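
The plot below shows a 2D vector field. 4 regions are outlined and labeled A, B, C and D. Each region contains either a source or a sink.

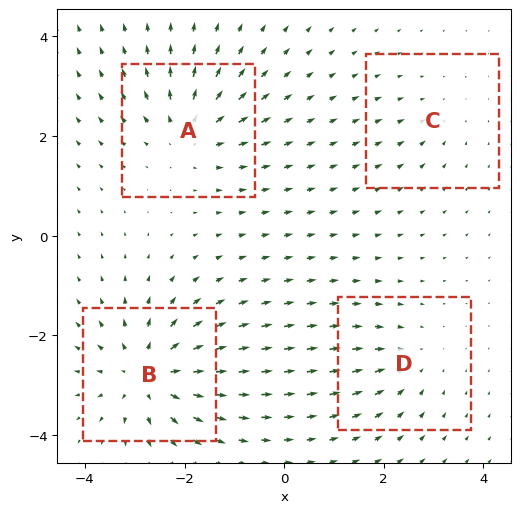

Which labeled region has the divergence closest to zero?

C

Divergence at each region's feature centre — A: about +5, B: about +7, C: about -2, D: about -3. Region C is closest to zero.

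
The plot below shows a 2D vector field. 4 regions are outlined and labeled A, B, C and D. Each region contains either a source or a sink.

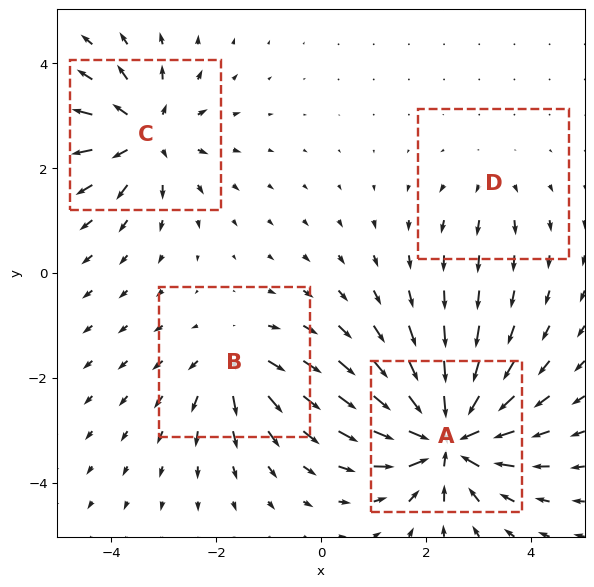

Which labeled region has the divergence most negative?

A

Divergence at each region's feature centre — A: about -9, B: about +4, C: about +6, D: about +2. Region A is most negative.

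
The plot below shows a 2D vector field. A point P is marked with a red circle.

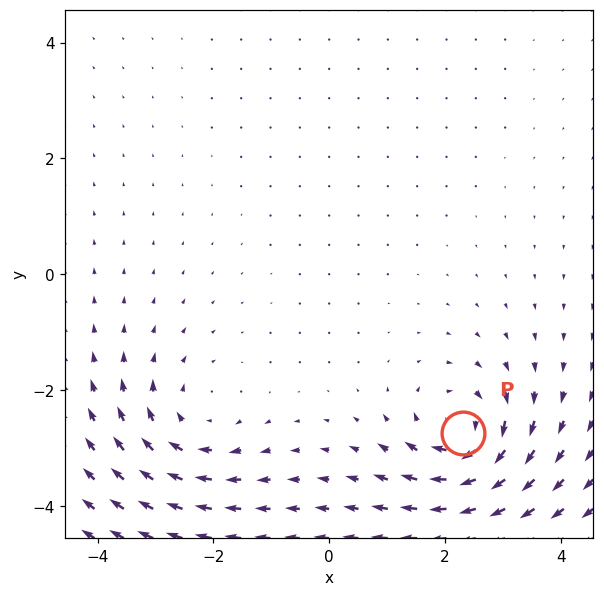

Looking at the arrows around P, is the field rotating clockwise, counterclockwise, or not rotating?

clockwise

Near P at (2.3, -2.7) the arrows circulate clockwise. The curl (z-component) there is about -5; negative curl means clockwise rotation.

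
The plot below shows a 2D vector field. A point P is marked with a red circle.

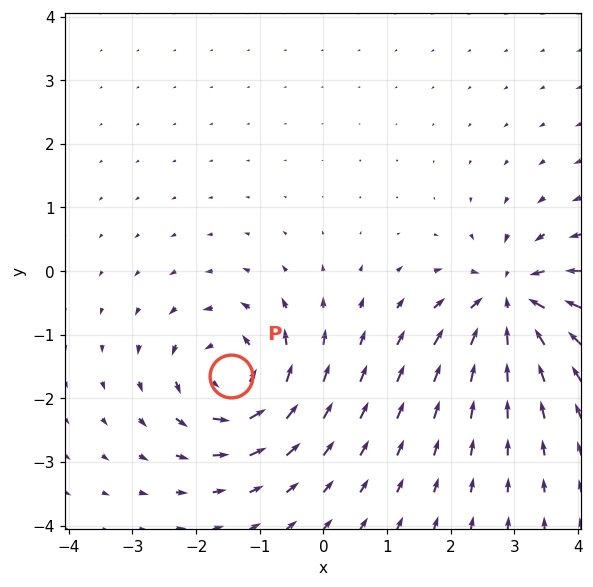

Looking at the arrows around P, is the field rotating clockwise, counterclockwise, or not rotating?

Near P at (-1.5, -1.6) the arrows circulate counterclockwise. The curl (z-component) there is about +6; positive curl means counterclockwise rotation.

counterclockwise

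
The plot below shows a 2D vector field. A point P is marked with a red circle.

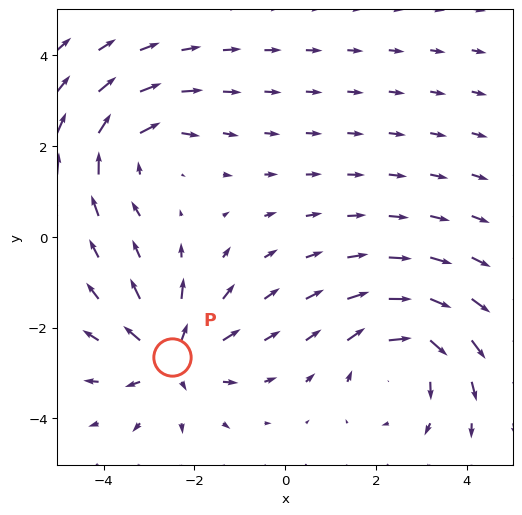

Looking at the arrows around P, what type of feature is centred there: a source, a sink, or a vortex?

source

At P (-2.5, -2.7) the arrows spread outward. Divergence about +4, curl ≈0 — positive divergence with near-zero curl is a source.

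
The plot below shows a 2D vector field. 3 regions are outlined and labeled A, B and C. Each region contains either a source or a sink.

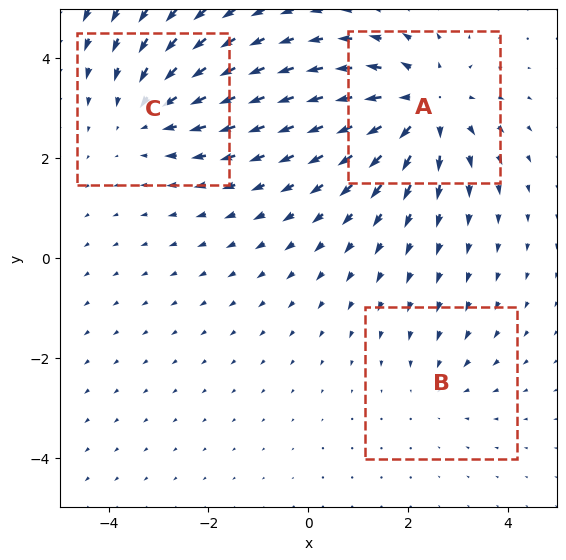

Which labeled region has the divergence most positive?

Divergence at each region's feature centre — A: about +4, B: about -2, C: about -3. Region A is most positive.

A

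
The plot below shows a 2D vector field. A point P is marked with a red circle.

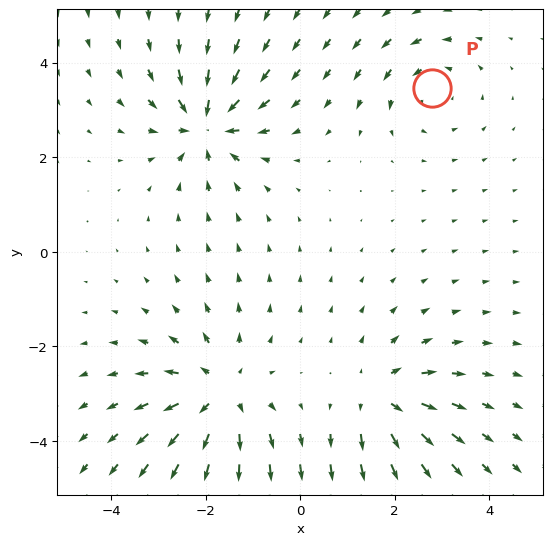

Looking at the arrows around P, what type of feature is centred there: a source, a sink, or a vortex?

vortex

At P (2.8, 3.5) the arrows circulate counterclockwise. Divergence ≈0, curl about +3 — near-zero divergence with nonzero curl is a vortex.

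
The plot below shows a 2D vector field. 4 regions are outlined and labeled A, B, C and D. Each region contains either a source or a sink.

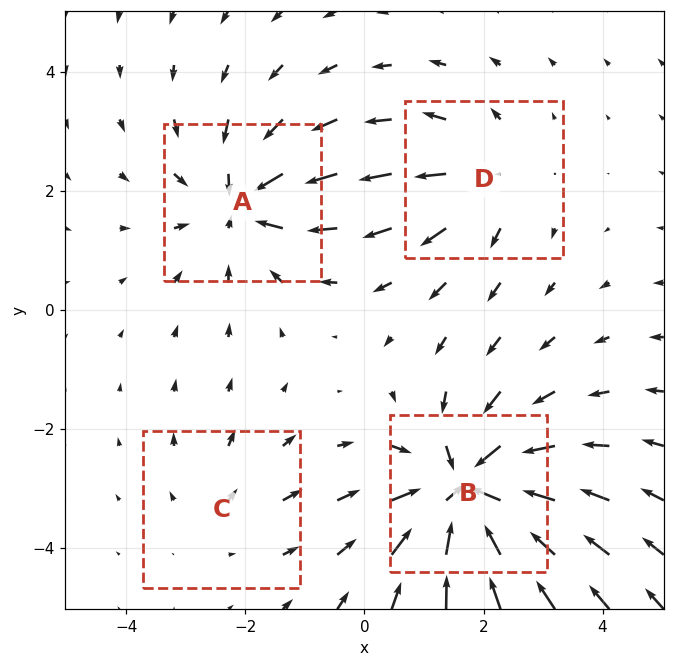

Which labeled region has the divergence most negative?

B

Divergence at each region's feature centre — A: about -5, B: about -7, C: about +2, D: about +3. Region B is most negative.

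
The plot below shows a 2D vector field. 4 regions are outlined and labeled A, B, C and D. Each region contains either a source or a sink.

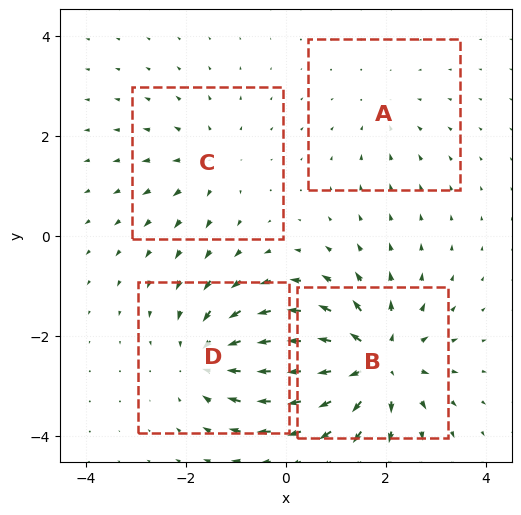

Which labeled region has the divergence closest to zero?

A

Divergence at each region's feature centre — A: about -2, B: about +7, C: about +3, D: about -5. Region A is closest to zero.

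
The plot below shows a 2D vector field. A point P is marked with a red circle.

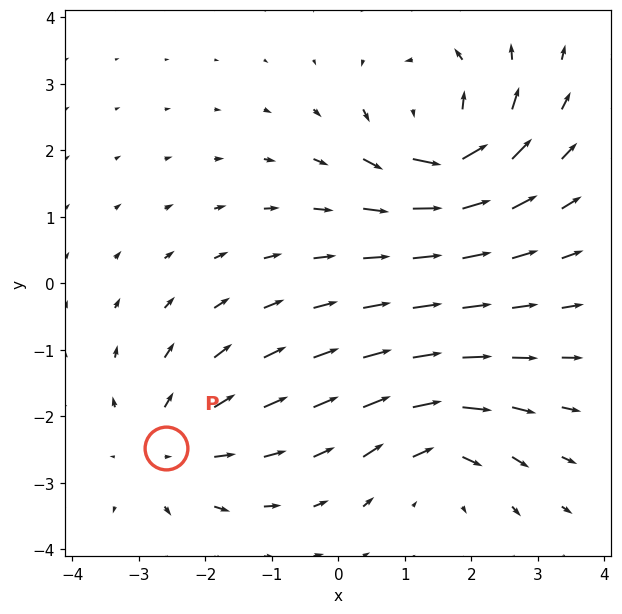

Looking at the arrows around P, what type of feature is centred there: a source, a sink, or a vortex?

At P (-2.6, -2.5) the arrows spread outward. Divergence about +3, curl ≈0 — positive divergence with near-zero curl is a source.

source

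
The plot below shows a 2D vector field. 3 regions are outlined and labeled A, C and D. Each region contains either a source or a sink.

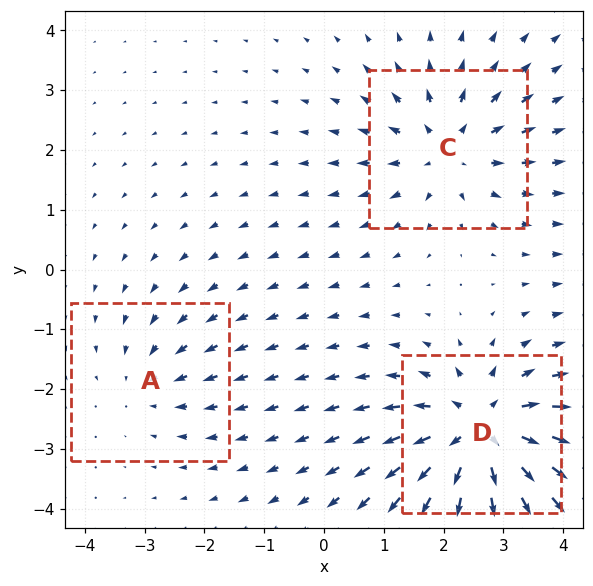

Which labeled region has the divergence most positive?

Divergence at each region's feature centre — A: about -2, C: about +3, D: about +5. Region D is most positive.

D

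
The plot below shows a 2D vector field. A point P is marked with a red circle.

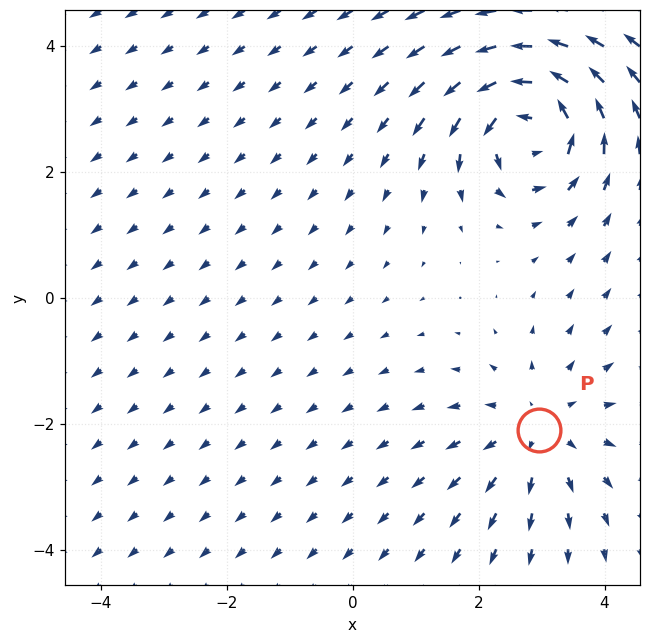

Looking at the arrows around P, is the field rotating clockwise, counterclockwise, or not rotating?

not rotating

Near P at (3.0, -2.1) the arrows show no circulation. The curl there is ≈0.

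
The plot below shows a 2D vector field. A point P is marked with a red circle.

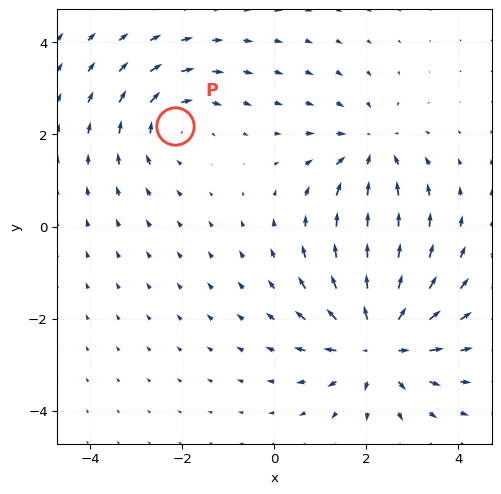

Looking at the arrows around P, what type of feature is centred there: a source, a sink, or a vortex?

vortex

At P (-2.2, 2.2) the arrows circulate clockwise. Divergence ≈0, curl about -3 — near-zero divergence with nonzero curl is a vortex.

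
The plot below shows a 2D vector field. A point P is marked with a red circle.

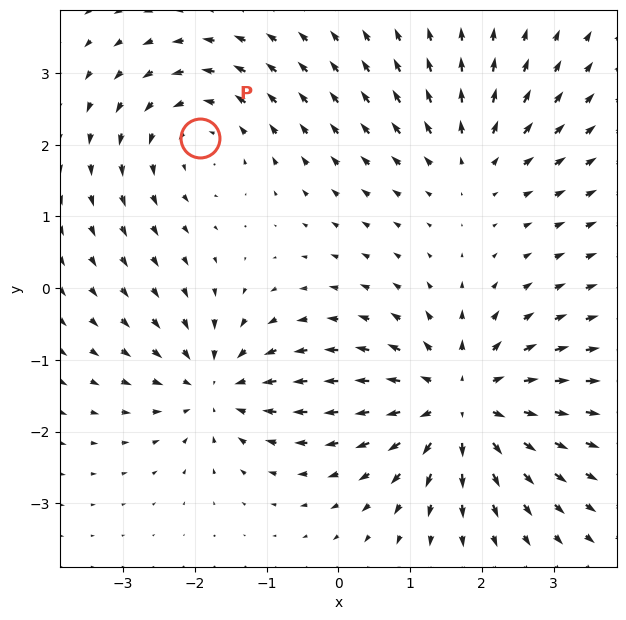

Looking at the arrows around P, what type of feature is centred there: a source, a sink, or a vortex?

At P (-1.9, 2.1) the arrows circulate counterclockwise. Divergence ≈0, curl about +3 — near-zero divergence with nonzero curl is a vortex.

vortex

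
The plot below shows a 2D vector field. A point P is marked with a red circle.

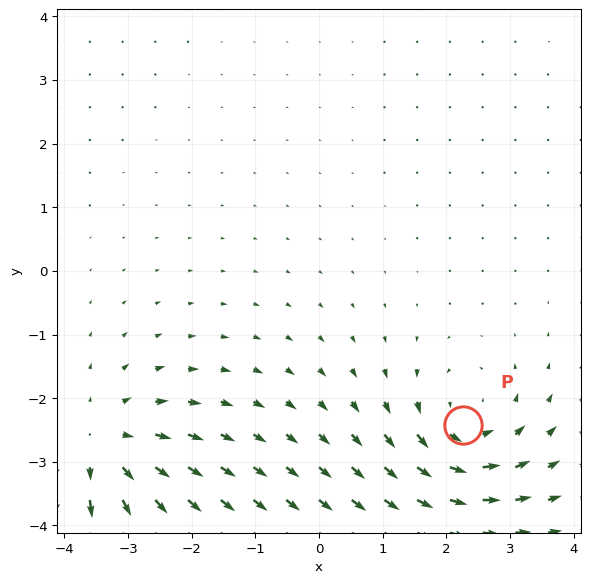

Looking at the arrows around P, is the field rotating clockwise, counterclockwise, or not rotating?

Near P at (2.3, -2.4) the arrows circulate counterclockwise. The curl (z-component) there is about +4; positive curl means counterclockwise rotation.

counterclockwise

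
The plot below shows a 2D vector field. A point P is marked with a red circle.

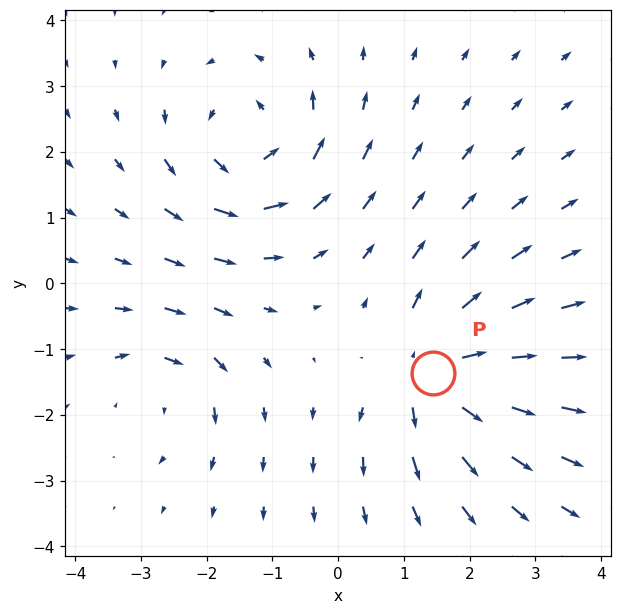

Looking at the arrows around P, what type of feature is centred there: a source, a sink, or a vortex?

At P (1.4, -1.4) the arrows spread outward. Divergence about +6, curl ≈0 — positive divergence with near-zero curl is a source.

source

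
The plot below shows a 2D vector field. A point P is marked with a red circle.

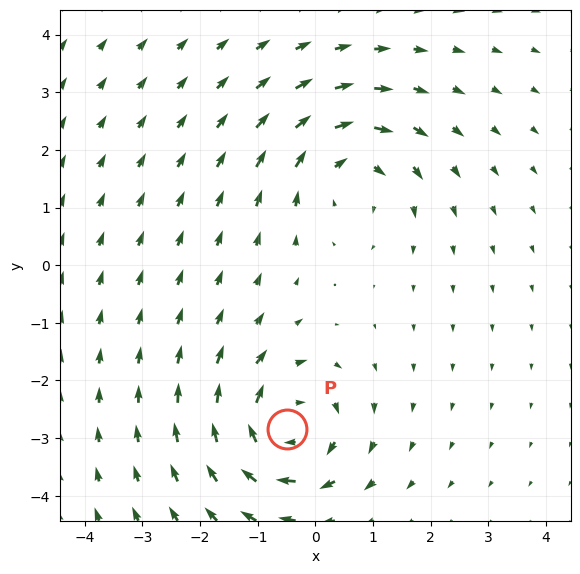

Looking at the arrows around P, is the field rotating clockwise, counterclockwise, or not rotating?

Near P at (-0.5, -2.8) the arrows circulate clockwise. The curl (z-component) there is about -6; negative curl means clockwise rotation.

clockwise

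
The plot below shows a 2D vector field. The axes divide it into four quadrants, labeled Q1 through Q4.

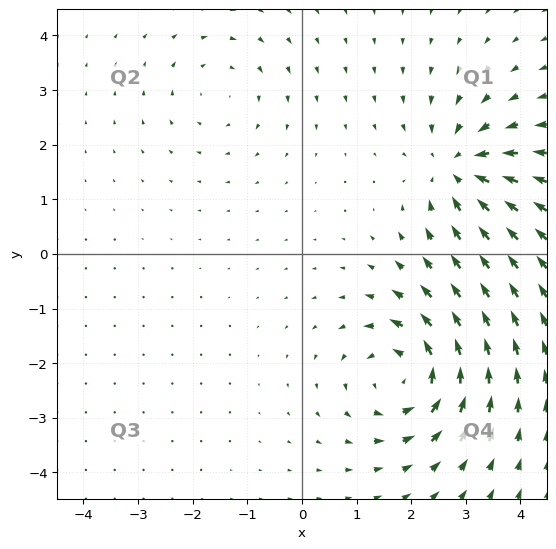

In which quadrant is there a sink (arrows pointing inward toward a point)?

The sink sits at approximately (2.9, 1.6), which lies in quadrant Q1. The divergence there is about -5, negative as expected for a sink.

Q1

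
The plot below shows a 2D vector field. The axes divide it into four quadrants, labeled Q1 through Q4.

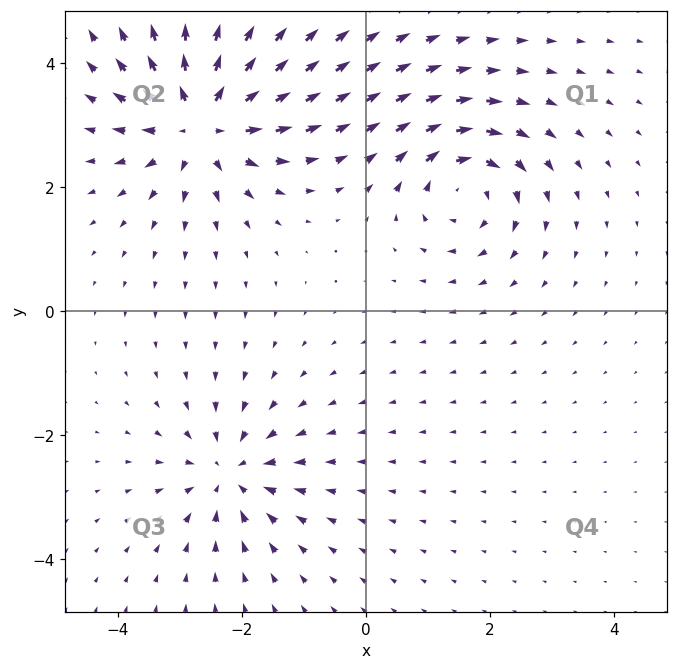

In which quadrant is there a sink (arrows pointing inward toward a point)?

Q3

The sink sits at approximately (-2.2, -2.6), which lies in quadrant Q3. The divergence there is about -3, negative as expected for a sink.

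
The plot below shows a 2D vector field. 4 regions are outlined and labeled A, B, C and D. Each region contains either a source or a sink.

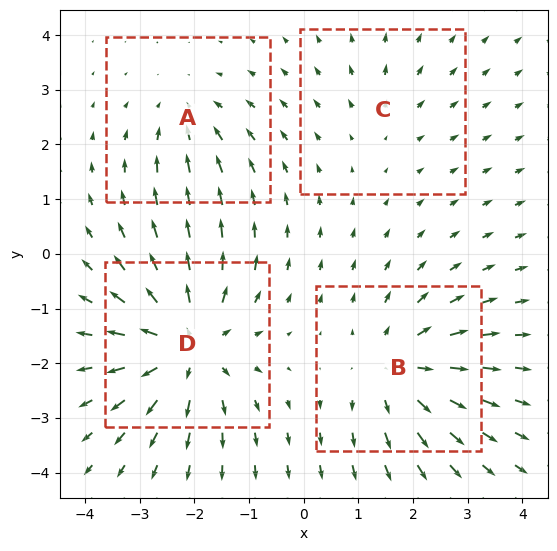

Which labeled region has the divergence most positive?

Divergence at each region's feature centre — A: about -3, B: about +5, C: about +2, D: about +6. Region D is most positive.

D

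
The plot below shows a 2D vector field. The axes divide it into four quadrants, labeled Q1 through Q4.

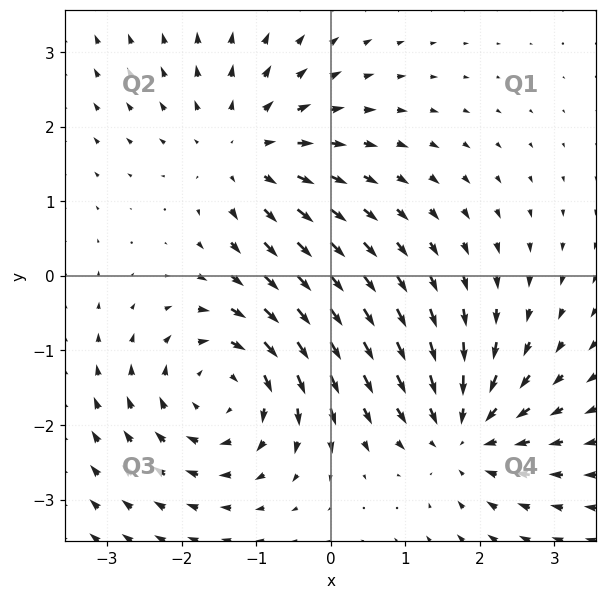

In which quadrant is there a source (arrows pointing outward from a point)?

The source sits at approximately (-1.2, 1.7), which lies in quadrant Q2. The divergence there is about +3, positive as expected for a source.

Q2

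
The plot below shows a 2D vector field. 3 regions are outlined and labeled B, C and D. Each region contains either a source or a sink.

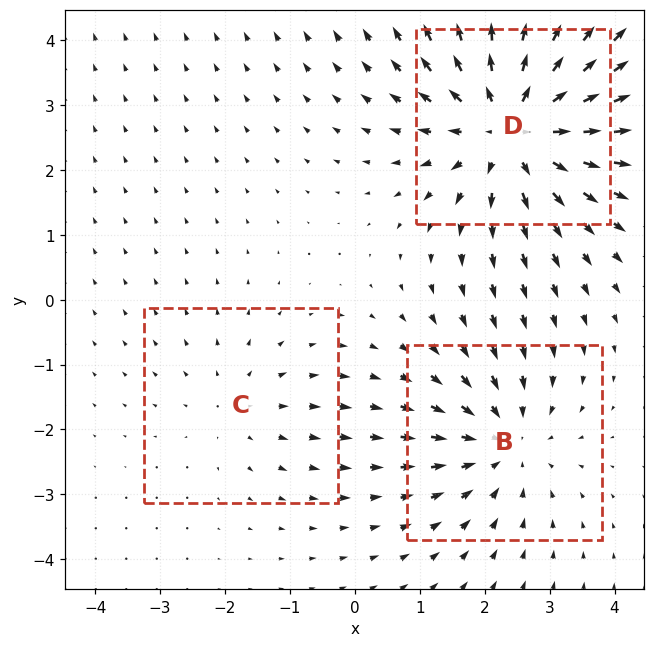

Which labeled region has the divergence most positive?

Divergence at each region's feature centre — B: about -3, C: about +2, D: about +4. Region D is most positive.

D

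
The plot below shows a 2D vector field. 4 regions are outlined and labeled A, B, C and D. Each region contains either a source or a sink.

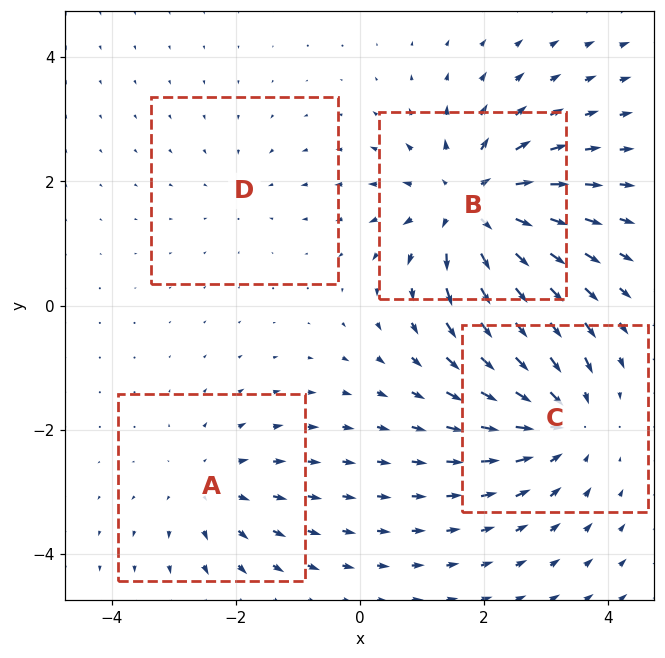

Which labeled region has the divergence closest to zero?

Divergence at each region's feature centre — A: about +3, B: about +6, C: about -5, D: about -2. Region D is closest to zero.

D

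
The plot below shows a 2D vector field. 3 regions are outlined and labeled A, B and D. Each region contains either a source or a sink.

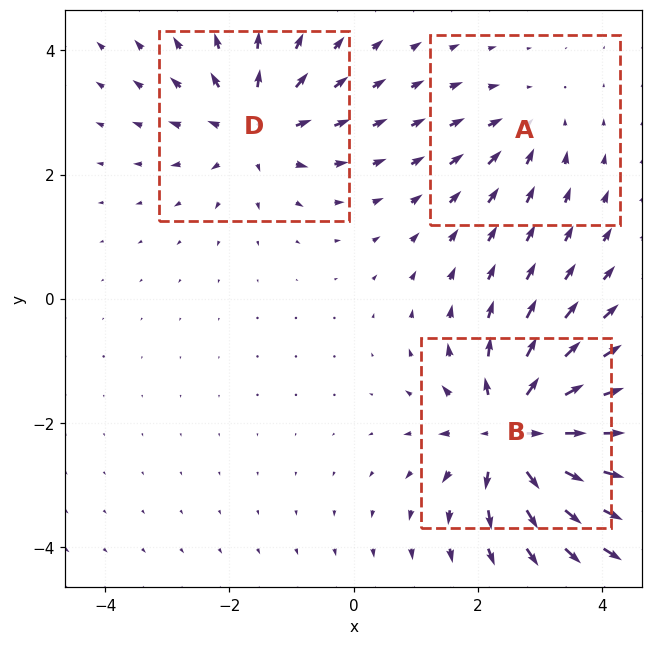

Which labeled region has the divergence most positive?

B

Divergence at each region's feature centre — A: about -2, B: about +6, D: about +4. Region B is most positive.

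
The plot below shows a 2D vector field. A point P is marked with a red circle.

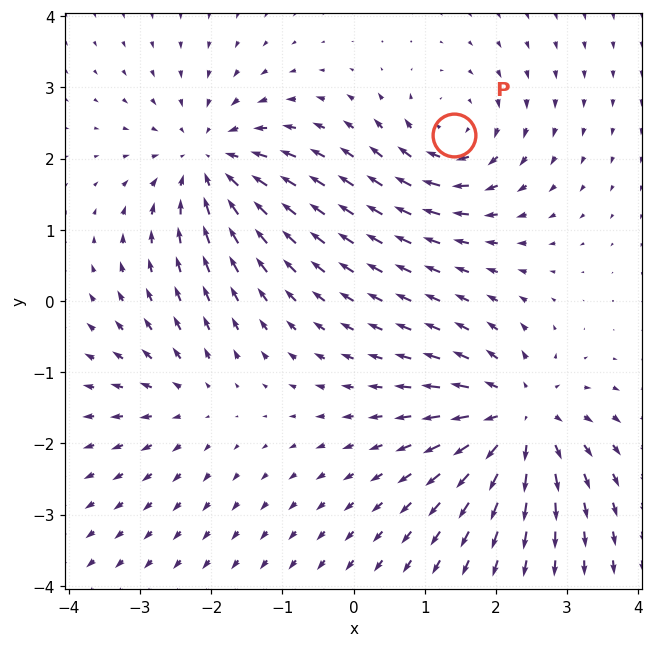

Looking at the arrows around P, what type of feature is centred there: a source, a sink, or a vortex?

At P (1.4, 2.3) the arrows circulate clockwise. Divergence ≈0, curl about -5 — near-zero divergence with nonzero curl is a vortex.

vortex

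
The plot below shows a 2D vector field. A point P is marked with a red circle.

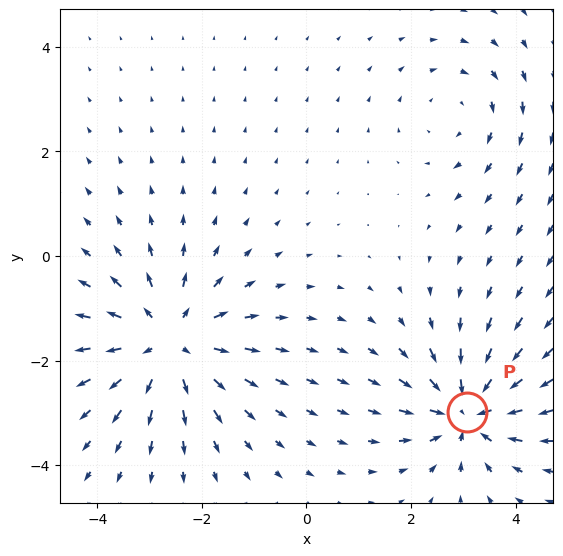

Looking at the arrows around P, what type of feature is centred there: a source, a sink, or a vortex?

sink

At P (3.1, -3.0) the arrows converge inward. Divergence about -5, curl ≈0 — negative divergence with near-zero curl is a sink.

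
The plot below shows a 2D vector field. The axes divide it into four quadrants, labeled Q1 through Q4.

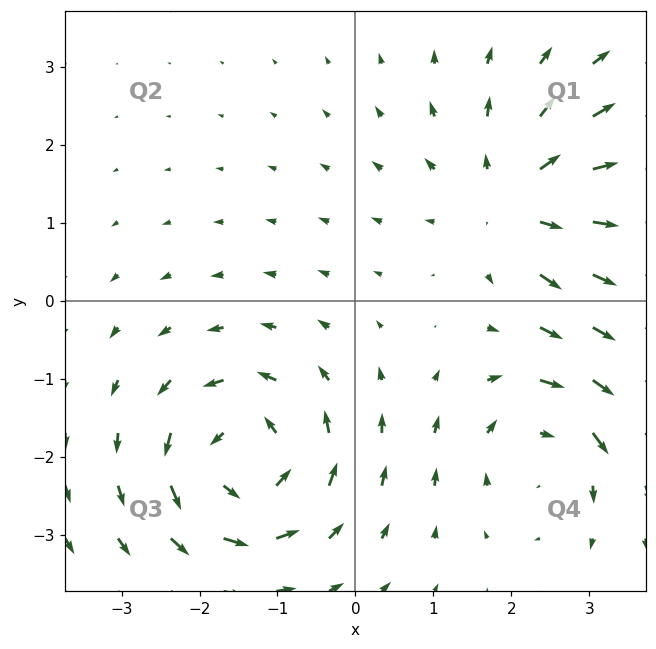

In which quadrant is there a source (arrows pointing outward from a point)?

Q1

The source sits at approximately (2.1, 1.3), which lies in quadrant Q1. The divergence there is about +3, positive as expected for a source.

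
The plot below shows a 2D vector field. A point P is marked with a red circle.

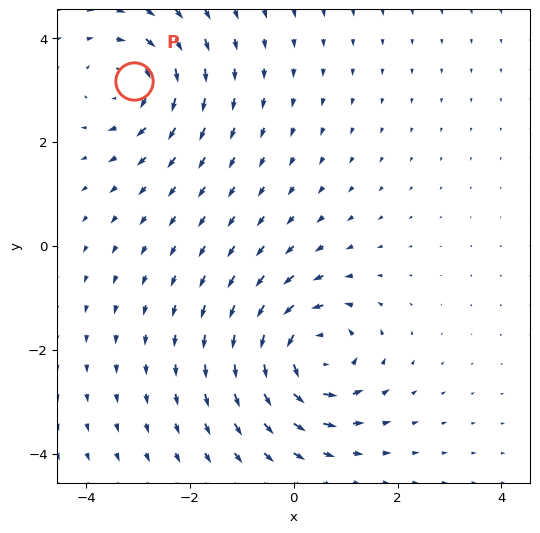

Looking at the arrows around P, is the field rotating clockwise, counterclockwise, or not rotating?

clockwise

Near P at (-3.1, 3.2) the arrows circulate clockwise. The curl (z-component) there is about -4; negative curl means clockwise rotation.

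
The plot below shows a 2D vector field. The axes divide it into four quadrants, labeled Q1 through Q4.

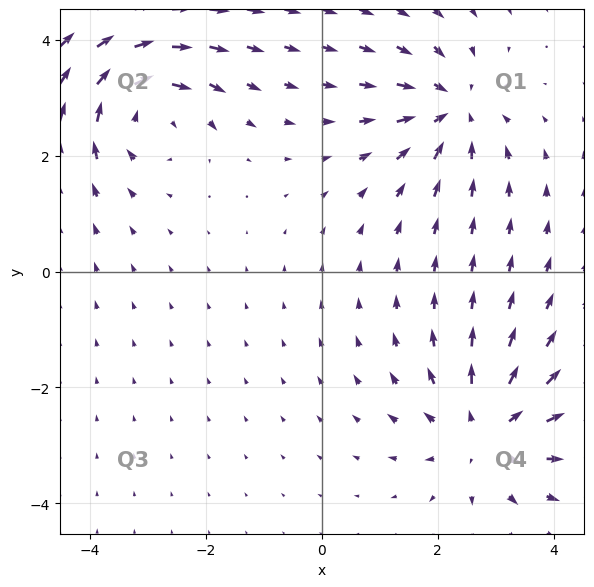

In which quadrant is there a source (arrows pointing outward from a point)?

The source sits at approximately (2.8, -2.8), which lies in quadrant Q4. The divergence there is about +4, positive as expected for a source.

Q4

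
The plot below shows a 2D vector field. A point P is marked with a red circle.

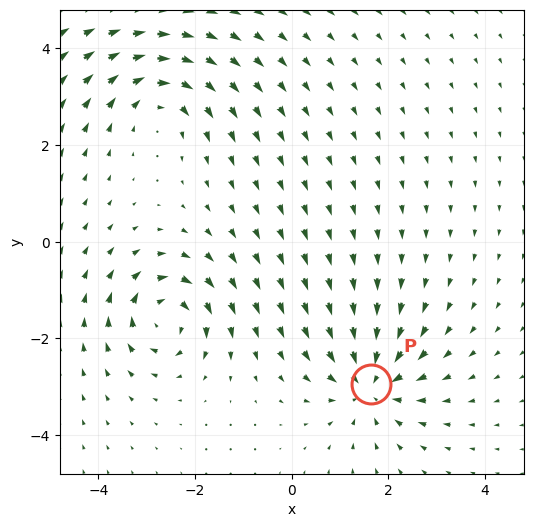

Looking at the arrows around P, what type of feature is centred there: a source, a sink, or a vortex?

sink

At P (1.6, -2.9) the arrows converge inward. Divergence about -5, curl ≈0 — negative divergence with near-zero curl is a sink.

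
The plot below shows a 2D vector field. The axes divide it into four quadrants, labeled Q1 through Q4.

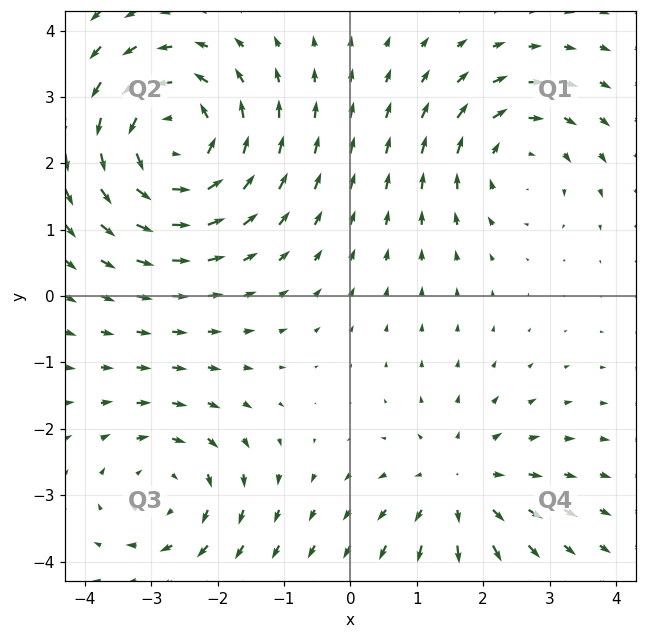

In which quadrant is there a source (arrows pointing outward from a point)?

Q4

The source sits at approximately (1.6, -2.9), which lies in quadrant Q4. The divergence there is about +3, positive as expected for a source.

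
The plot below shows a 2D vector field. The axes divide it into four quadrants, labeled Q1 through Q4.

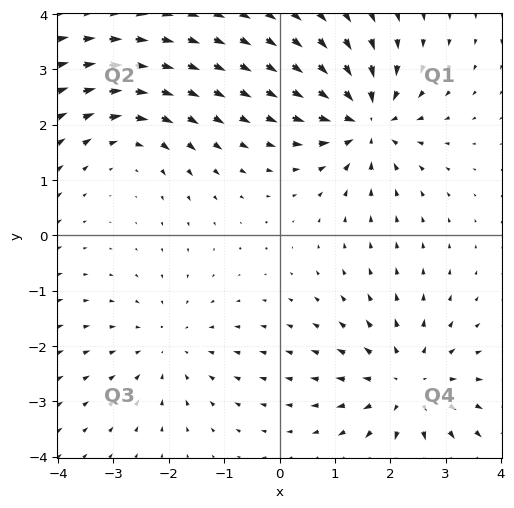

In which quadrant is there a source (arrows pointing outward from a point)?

Q4

The source sits at approximately (2.3, -2.7), which lies in quadrant Q4. The divergence there is about +5, positive as expected for a source.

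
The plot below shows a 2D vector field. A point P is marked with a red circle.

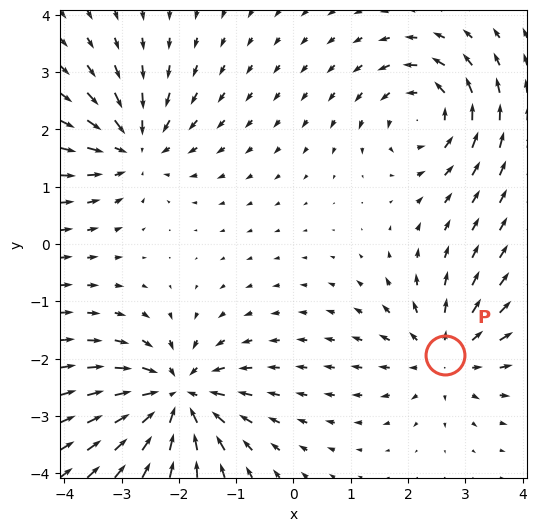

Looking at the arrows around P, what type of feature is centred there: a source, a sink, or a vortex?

At P (2.6, -1.9) the arrows spread outward. Divergence about +4, curl ≈0 — positive divergence with near-zero curl is a source.

source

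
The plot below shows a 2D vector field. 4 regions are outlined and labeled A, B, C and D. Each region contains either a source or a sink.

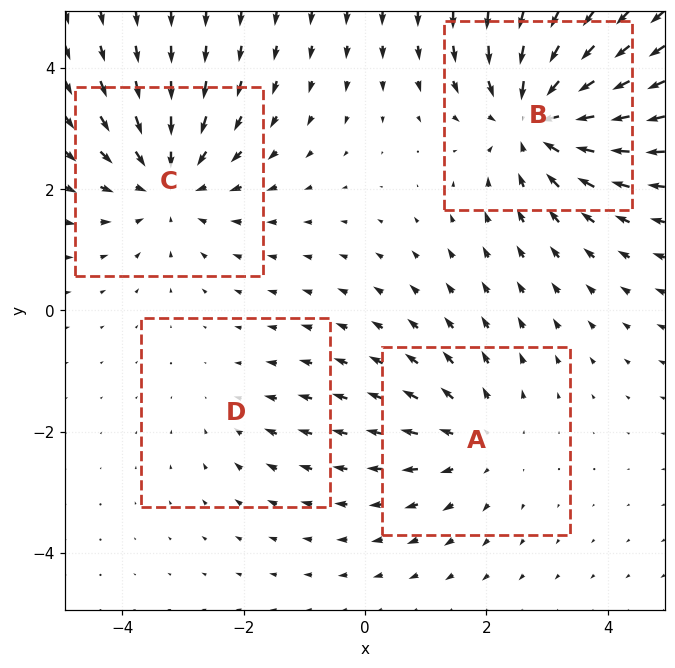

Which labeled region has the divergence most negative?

Divergence at each region's feature centre — A: about +3, B: about -5, C: about -4, D: about -2. Region B is most negative.

B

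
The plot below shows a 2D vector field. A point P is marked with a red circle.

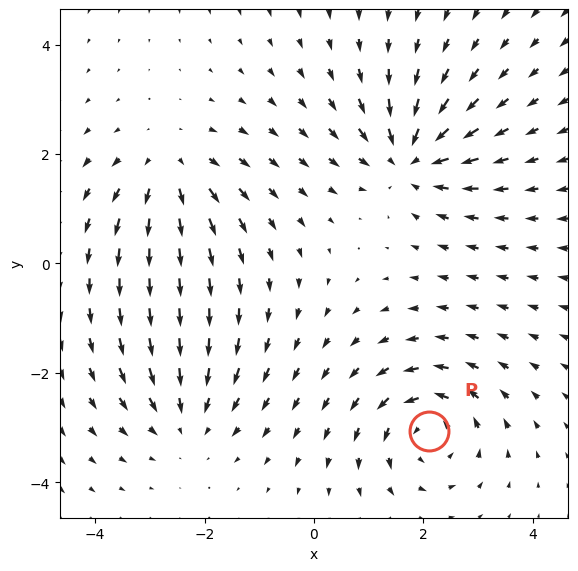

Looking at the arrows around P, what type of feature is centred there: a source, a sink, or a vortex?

At P (2.1, -3.1) the arrows circulate counterclockwise. Divergence ≈0, curl about +4 — near-zero divergence with nonzero curl is a vortex.

vortex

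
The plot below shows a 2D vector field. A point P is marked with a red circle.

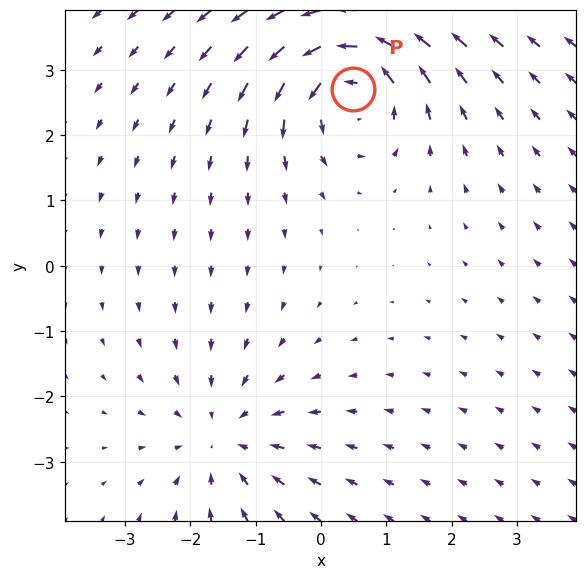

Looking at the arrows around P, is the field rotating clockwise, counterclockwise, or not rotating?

counterclockwise

Near P at (0.5, 2.7) the arrows circulate counterclockwise. The curl (z-component) there is about +5; positive curl means counterclockwise rotation.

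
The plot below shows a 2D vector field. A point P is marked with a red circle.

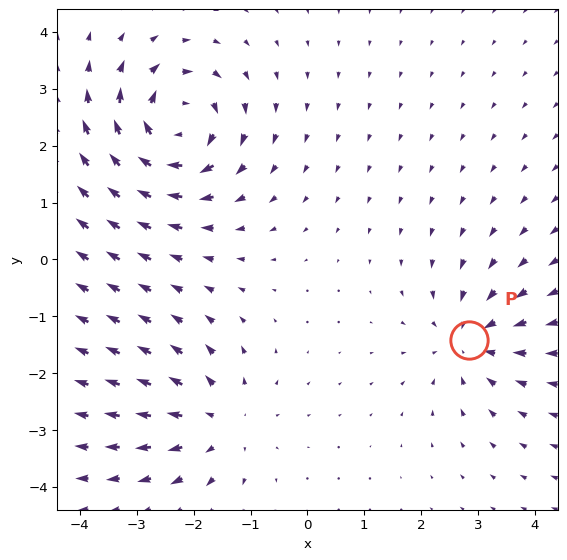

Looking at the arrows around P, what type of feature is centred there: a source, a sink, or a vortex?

At P (2.8, -1.4) the arrows converge inward. Divergence about -4, curl ≈0 — negative divergence with near-zero curl is a sink.

sink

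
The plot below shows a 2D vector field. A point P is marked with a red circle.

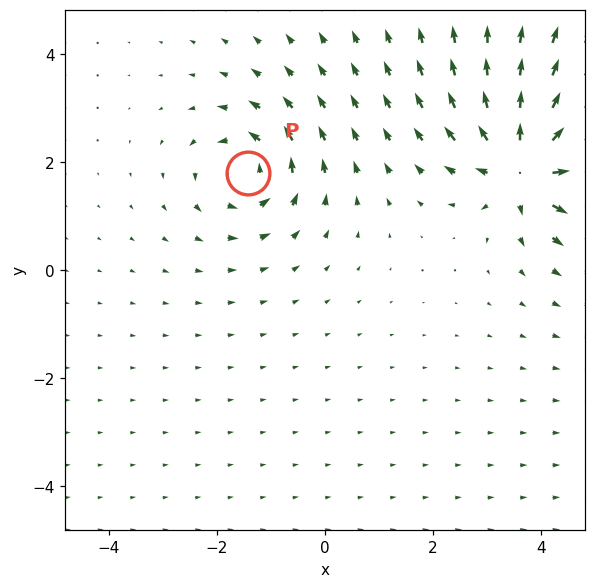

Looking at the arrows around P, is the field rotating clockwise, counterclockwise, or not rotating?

counterclockwise

Near P at (-1.4, 1.8) the arrows circulate counterclockwise. The curl (z-component) there is about +5; positive curl means counterclockwise rotation.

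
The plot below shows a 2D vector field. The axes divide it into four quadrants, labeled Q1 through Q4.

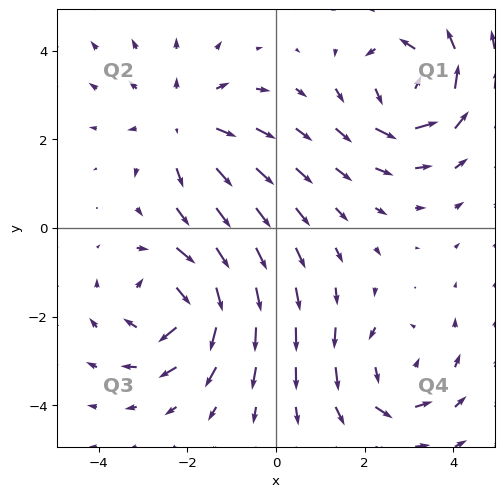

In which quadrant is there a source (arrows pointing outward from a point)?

The source sits at approximately (-2.1, 2.3), which lies in quadrant Q2. The divergence there is about +3, positive as expected for a source.

Q2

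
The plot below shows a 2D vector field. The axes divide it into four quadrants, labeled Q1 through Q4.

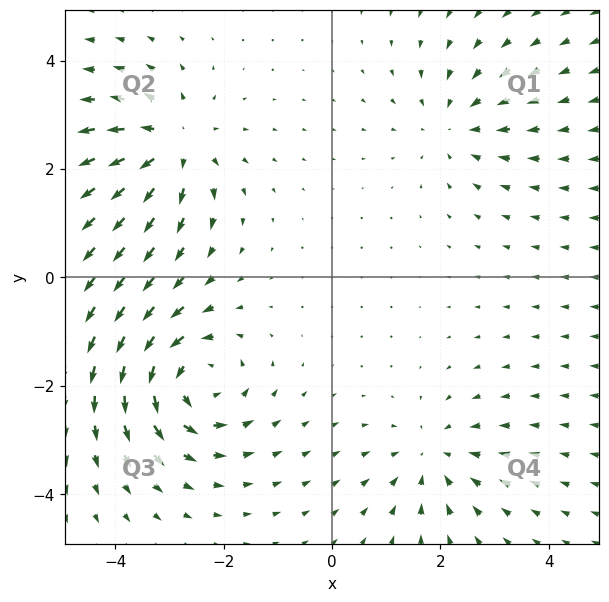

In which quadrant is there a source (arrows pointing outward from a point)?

Q2

The source sits at approximately (-2.9, 2.4), which lies in quadrant Q2. The divergence there is about +5, positive as expected for a source.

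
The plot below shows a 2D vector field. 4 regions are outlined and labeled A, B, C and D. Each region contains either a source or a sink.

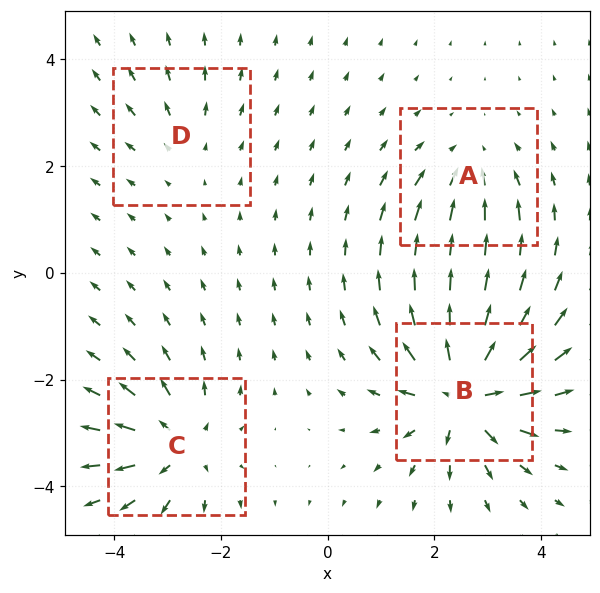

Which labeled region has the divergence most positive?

Divergence at each region's feature centre — A: about -4, B: about +8, C: about +6, D: about +2. Region B is most positive.

B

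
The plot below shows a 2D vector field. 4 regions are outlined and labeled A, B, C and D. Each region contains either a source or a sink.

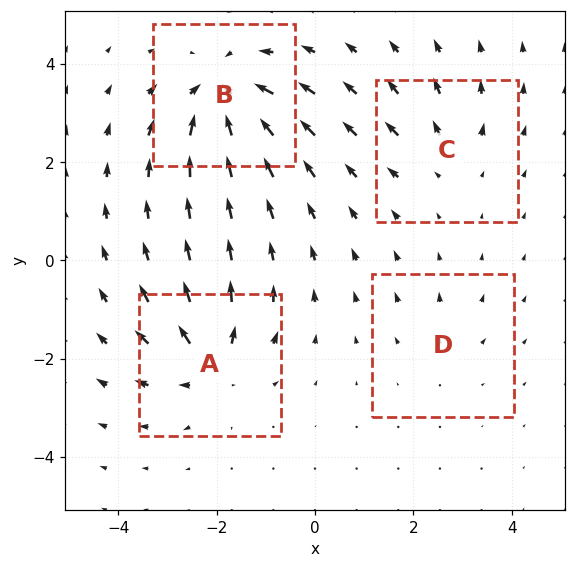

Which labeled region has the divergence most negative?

Divergence at each region's feature centre — A: about +6, B: about -8, C: about +4, D: about +2. Region B is most negative.

B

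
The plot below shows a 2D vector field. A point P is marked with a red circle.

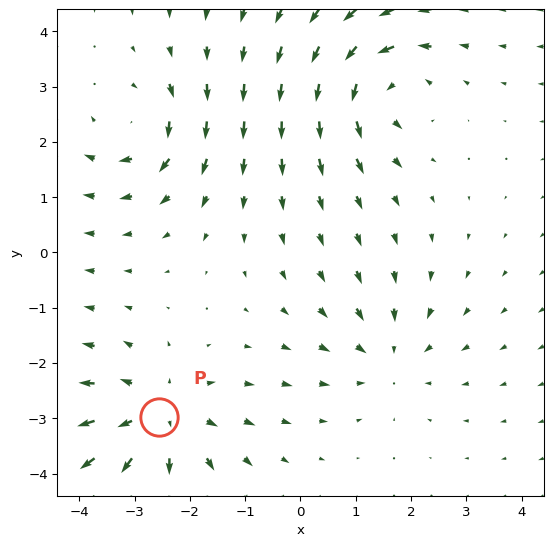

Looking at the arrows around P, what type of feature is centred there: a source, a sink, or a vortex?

At P (-2.6, -3.0) the arrows spread outward. Divergence about +4, curl ≈0 — positive divergence with near-zero curl is a source.

source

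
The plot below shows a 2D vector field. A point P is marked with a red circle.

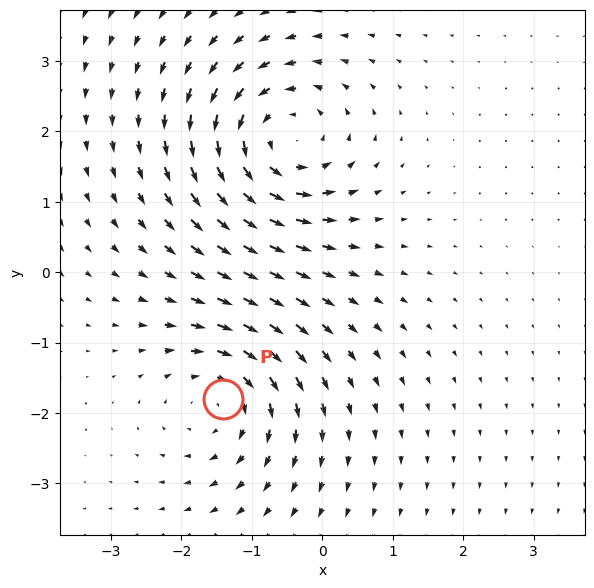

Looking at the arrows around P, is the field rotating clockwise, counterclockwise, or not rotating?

Near P at (-1.4, -1.8) the arrows circulate clockwise. The curl (z-component) there is about -3; negative curl means clockwise rotation.

clockwise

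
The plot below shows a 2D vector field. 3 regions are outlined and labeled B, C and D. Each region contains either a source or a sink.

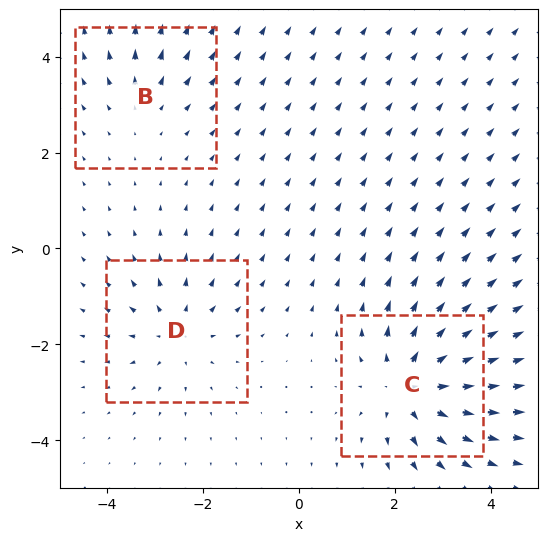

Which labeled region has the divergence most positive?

C

Divergence at each region's feature centre — B: about +2, C: about +5, D: about +3. Region C is most positive.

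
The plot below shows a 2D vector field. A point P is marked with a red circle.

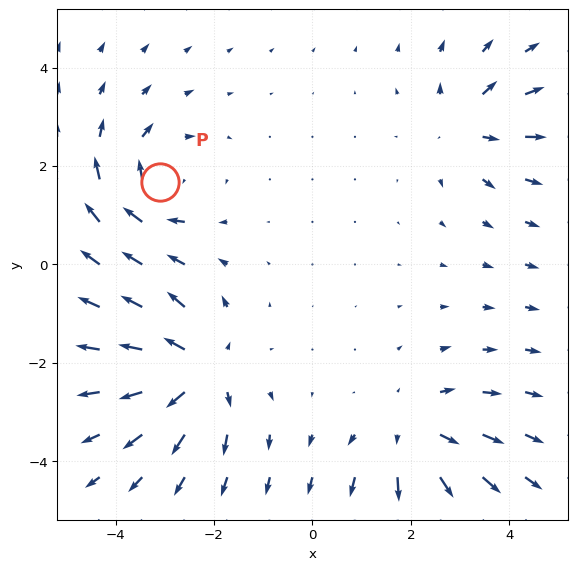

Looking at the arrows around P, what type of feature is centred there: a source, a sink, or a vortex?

vortex

At P (-3.1, 1.7) the arrows circulate clockwise. Divergence ≈0, curl about -5 — near-zero divergence with nonzero curl is a vortex.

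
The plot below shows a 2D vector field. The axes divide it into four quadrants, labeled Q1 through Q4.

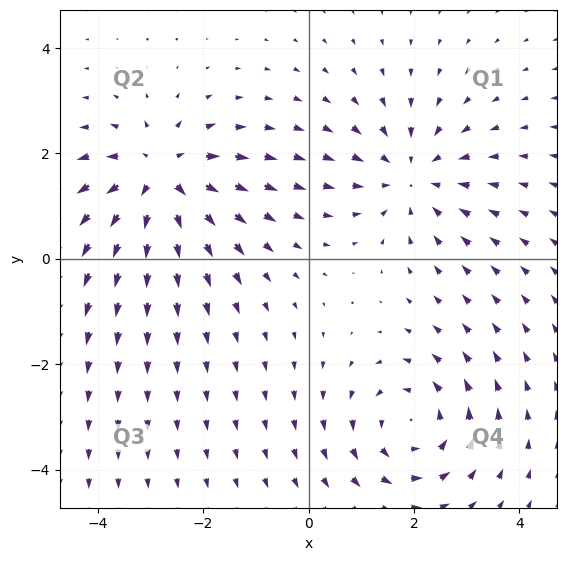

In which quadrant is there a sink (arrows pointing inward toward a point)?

Q1

The sink sits at approximately (2.0, 1.6), which lies in quadrant Q1. The divergence there is about -3, negative as expected for a sink.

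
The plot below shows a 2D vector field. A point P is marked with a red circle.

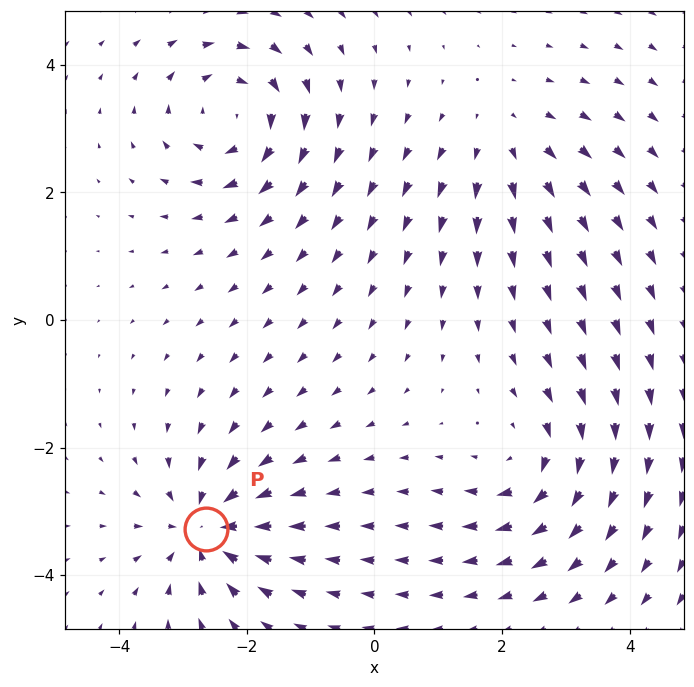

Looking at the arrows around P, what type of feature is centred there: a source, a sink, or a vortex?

At P (-2.6, -3.3) the arrows converge inward. Divergence about -6, curl ≈0 — negative divergence with near-zero curl is a sink.

sink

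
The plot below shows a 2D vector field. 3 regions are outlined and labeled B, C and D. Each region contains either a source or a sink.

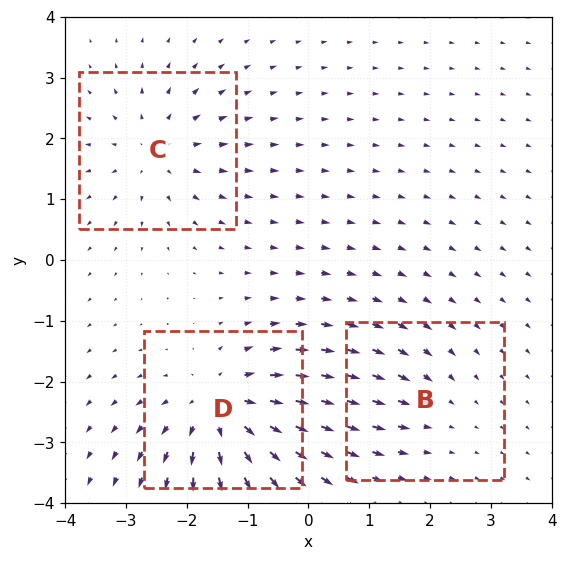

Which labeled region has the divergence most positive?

Divergence at each region's feature centre — B: about -2, C: about +4, D: about +5. Region D is most positive.

D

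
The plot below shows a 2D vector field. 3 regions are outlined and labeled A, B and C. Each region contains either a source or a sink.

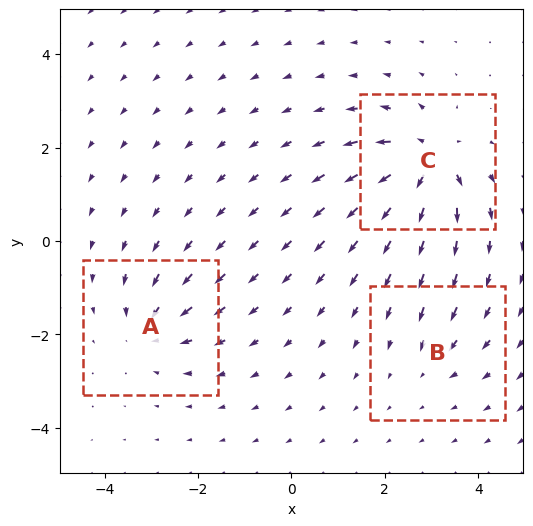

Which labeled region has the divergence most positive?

C

Divergence at each region's feature centre — A: about -4, B: about -2, C: about +6. Region C is most positive.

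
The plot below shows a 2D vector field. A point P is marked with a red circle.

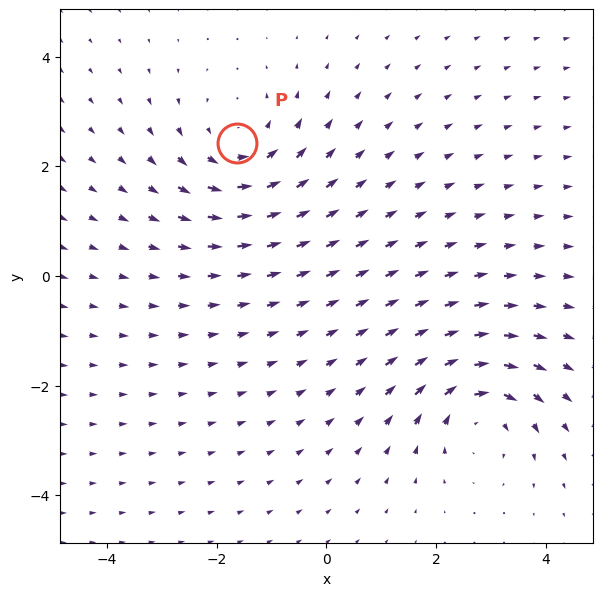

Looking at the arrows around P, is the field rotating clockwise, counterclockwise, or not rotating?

Near P at (-1.6, 2.4) the arrows circulate counterclockwise. The curl (z-component) there is about +3; positive curl means counterclockwise rotation.

counterclockwise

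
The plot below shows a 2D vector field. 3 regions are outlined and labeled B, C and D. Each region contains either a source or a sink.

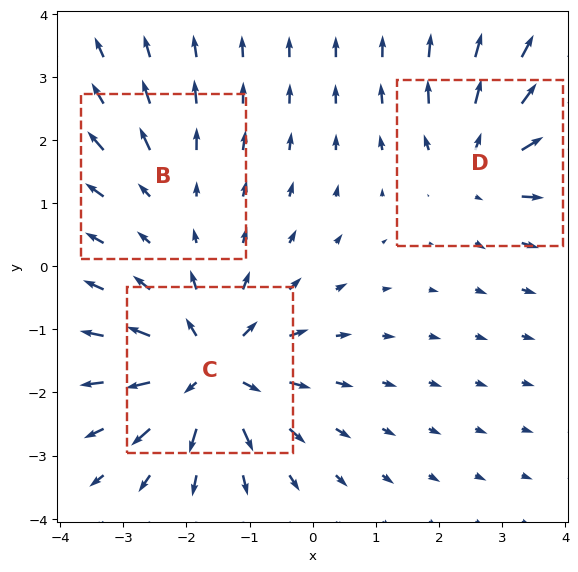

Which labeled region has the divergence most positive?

C

Divergence at each region's feature centre — B: about +2, C: about +6, D: about +4. Region C is most positive.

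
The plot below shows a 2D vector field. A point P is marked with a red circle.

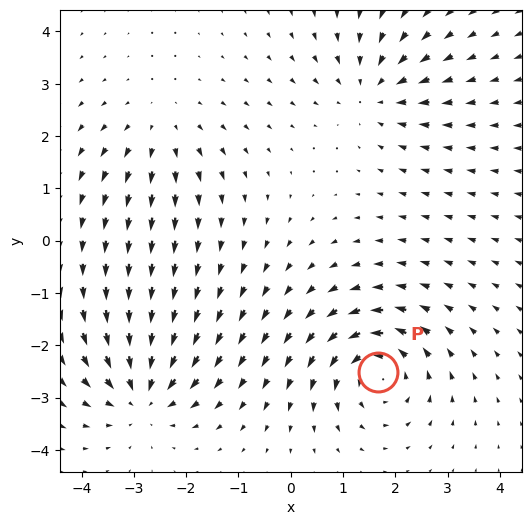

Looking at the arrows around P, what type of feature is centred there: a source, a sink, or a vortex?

vortex

At P (1.7, -2.5) the arrows circulate counterclockwise. Divergence ≈0, curl about +5 — near-zero divergence with nonzero curl is a vortex.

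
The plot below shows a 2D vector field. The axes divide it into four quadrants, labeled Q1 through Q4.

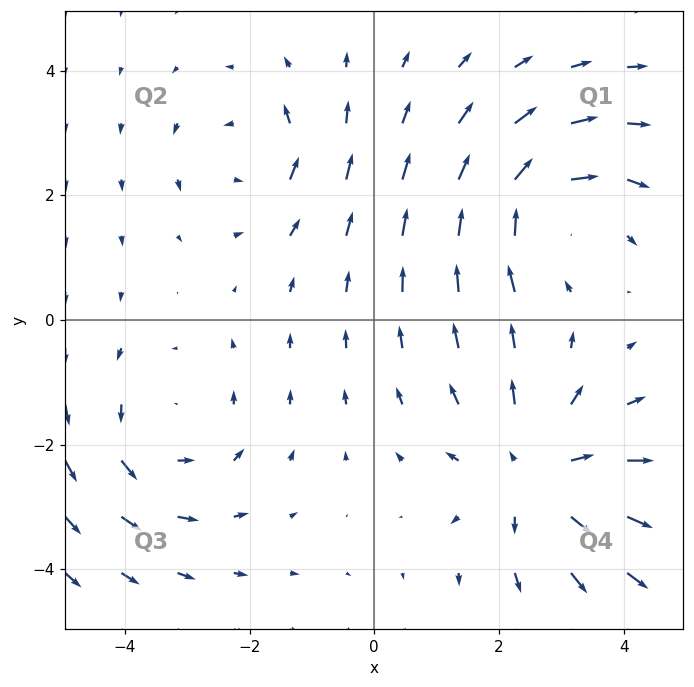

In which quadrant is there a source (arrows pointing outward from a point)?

Q4

The source sits at approximately (2.6, -2.4), which lies in quadrant Q4. The divergence there is about +4, positive as expected for a source.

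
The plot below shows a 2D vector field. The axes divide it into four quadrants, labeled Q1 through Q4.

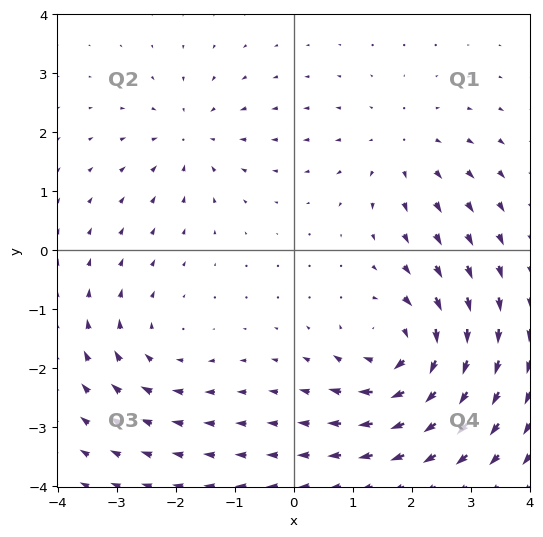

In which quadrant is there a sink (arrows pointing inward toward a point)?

Q2

The sink sits at approximately (-1.7, 1.9), which lies in quadrant Q2. The divergence there is about -3, negative as expected for a sink.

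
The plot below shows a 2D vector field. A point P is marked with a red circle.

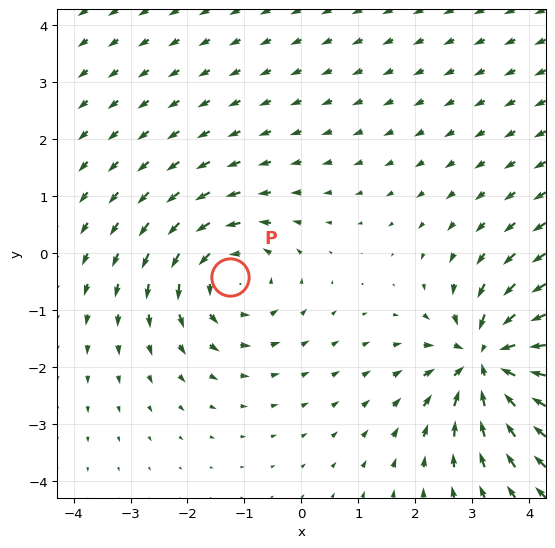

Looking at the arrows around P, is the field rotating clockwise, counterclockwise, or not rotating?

Near P at (-1.2, -0.4) the arrows circulate counterclockwise. The curl (z-component) there is about +3; positive curl means counterclockwise rotation.

counterclockwise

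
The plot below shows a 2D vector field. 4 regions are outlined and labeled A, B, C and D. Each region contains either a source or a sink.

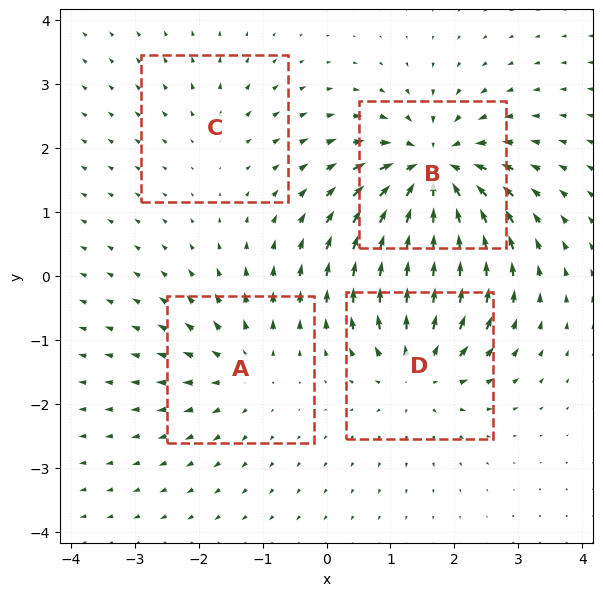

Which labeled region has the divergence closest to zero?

Divergence at each region's feature centre — A: about +4, B: about -9, C: about +2, D: about +6. Region C is closest to zero.

C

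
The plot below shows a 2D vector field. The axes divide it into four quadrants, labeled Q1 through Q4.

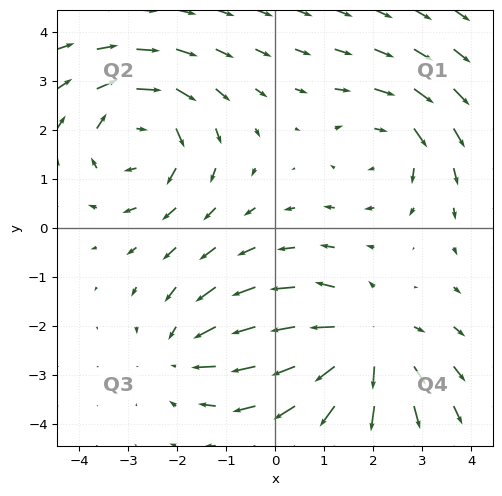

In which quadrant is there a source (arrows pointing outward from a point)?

Q4

The source sits at approximately (1.8, -2.4), which lies in quadrant Q4. The divergence there is about +4, positive as expected for a source.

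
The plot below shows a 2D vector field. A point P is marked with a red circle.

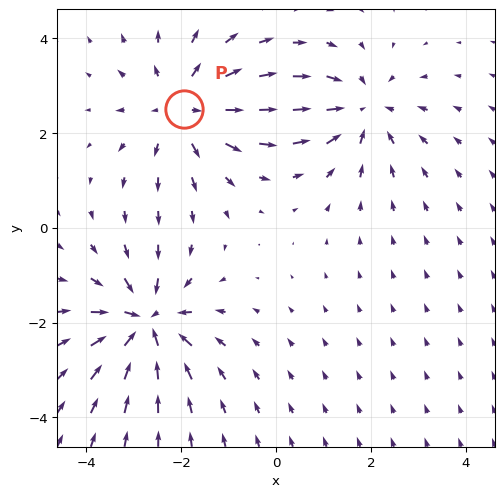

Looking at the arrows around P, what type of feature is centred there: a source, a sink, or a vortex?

source

At P (-1.9, 2.5) the arrows spread outward. Divergence about +4, curl ≈0 — positive divergence with near-zero curl is a source.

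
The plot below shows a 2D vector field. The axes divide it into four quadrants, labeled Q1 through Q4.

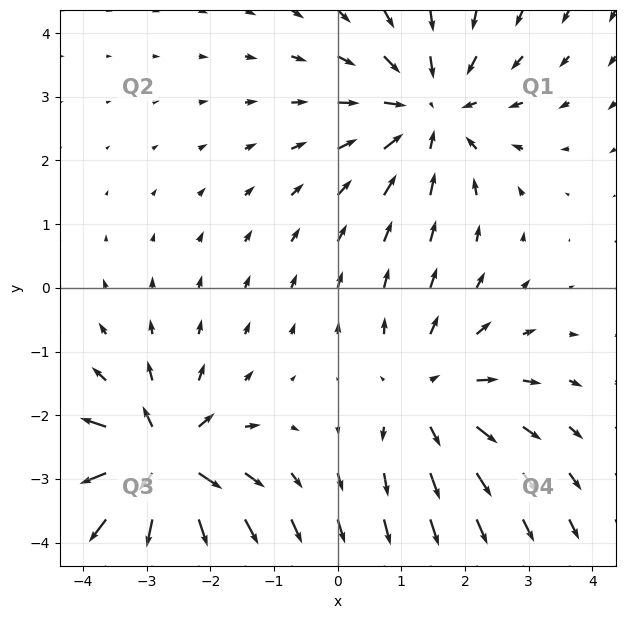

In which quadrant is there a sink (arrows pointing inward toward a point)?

The sink sits at approximately (1.5, 2.8), which lies in quadrant Q1. The divergence there is about -3, negative as expected for a sink.

Q1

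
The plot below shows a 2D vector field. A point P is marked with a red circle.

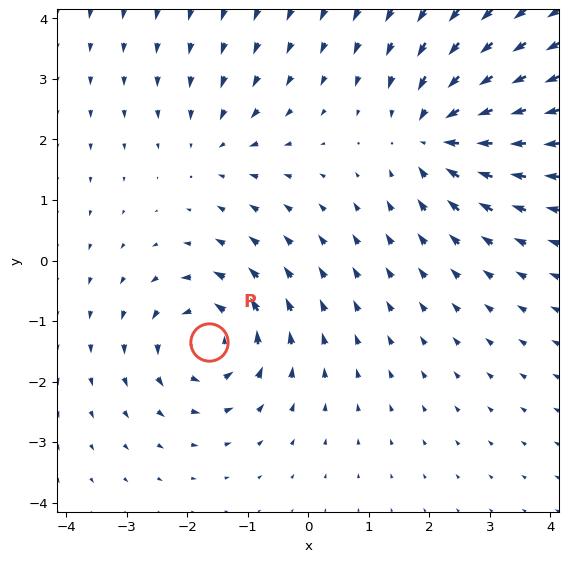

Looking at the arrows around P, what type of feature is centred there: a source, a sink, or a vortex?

At P (-1.6, -1.3) the arrows circulate counterclockwise. Divergence ≈0, curl about +5 — near-zero divergence with nonzero curl is a vortex.

vortex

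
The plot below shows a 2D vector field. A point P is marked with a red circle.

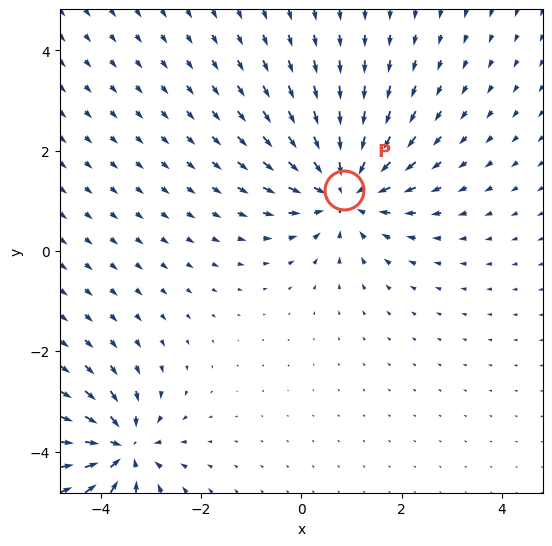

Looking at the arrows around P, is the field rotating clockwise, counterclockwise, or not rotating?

Near P at (0.8, 1.2) the arrows show no circulation. The curl there is ≈0.

not rotating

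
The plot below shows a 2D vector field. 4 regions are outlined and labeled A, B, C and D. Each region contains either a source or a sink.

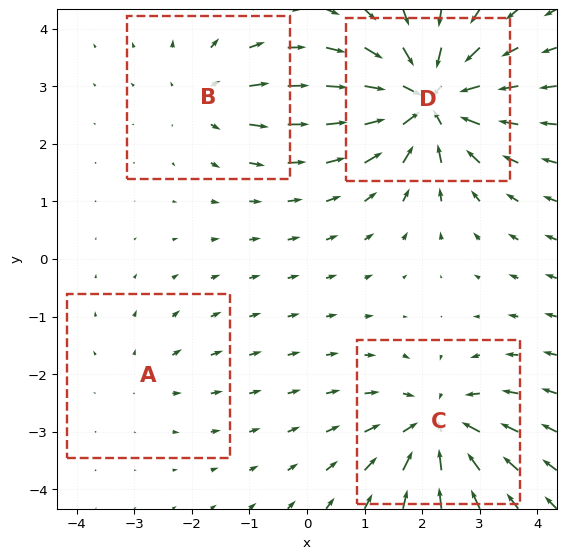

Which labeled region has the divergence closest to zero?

Divergence at each region's feature centre — A: about +2, B: about +3, C: about -6, D: about -8. Region A is closest to zero.

A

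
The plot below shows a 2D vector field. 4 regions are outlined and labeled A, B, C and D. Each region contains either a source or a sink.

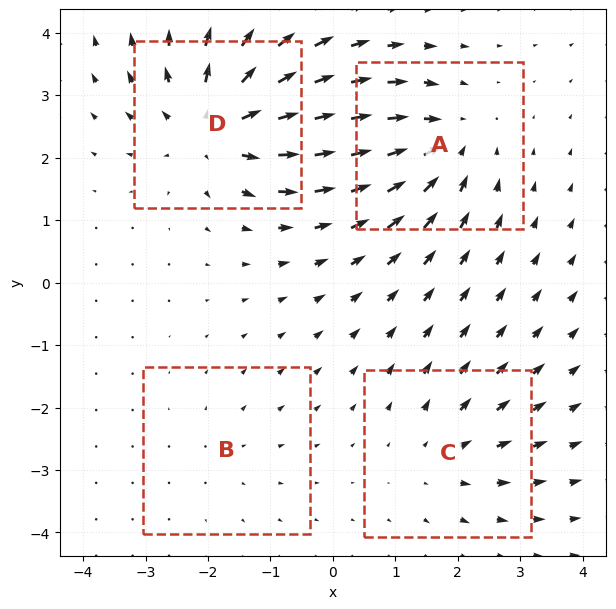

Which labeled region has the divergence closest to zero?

Divergence at each region's feature centre — A: about -5, B: about +2, C: about +3, D: about +7. Region B is closest to zero.

B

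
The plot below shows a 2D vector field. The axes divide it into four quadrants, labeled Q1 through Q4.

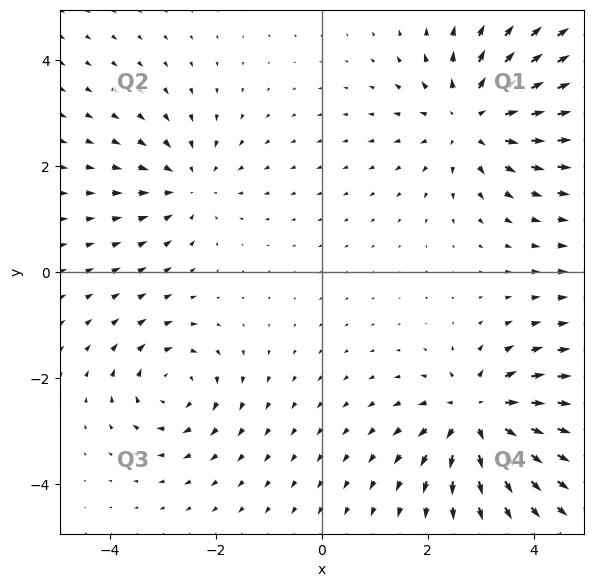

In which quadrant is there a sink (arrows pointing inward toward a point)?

The sink sits at approximately (-2.5, 1.6), which lies in quadrant Q2. The divergence there is about -3, negative as expected for a sink.

Q2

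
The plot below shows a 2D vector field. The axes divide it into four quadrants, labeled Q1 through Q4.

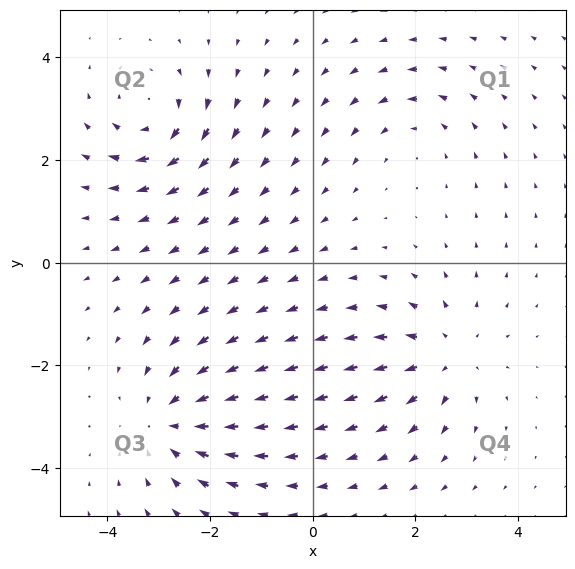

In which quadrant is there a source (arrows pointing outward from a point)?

Q4

The source sits at approximately (2.6, -1.8), which lies in quadrant Q4. The divergence there is about +4, positive as expected for a source.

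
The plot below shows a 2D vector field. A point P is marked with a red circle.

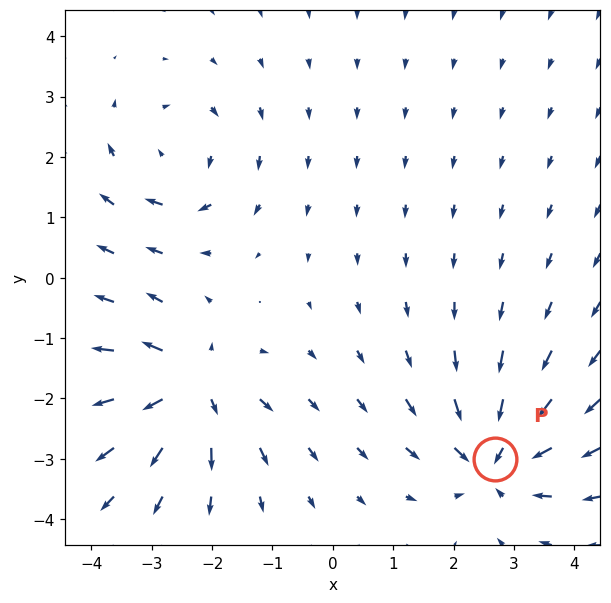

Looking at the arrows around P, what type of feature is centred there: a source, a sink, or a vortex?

sink

At P (2.7, -3.0) the arrows converge inward. Divergence about -6, curl ≈0 — negative divergence with near-zero curl is a sink.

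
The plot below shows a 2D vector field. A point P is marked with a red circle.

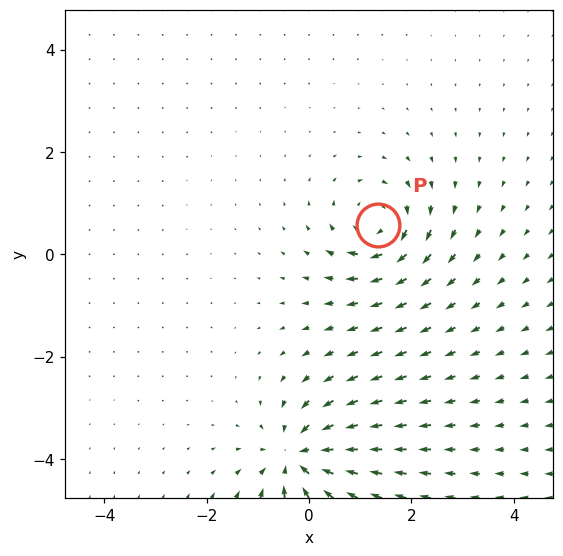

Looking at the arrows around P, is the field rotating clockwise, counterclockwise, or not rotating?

Near P at (1.4, 0.6) the arrows circulate clockwise. The curl (z-component) there is about -5; negative curl means clockwise rotation.

clockwise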